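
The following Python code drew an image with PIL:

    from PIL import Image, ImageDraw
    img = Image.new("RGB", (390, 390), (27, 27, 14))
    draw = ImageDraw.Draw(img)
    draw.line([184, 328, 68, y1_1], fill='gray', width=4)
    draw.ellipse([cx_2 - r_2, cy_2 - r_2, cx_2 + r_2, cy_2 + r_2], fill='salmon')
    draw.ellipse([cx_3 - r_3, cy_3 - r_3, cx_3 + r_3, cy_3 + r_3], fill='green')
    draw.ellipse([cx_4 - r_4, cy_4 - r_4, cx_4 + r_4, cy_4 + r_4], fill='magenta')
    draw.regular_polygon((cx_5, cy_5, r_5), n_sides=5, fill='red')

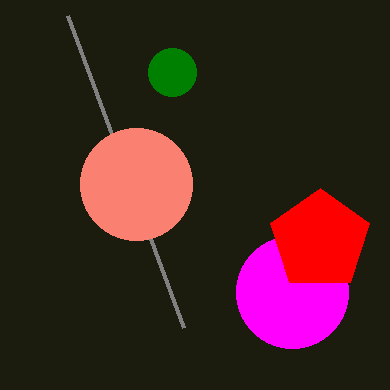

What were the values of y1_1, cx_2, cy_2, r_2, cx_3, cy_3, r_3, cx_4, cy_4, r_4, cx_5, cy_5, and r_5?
y1_1 = 16, cx_2 = 136, cy_2 = 184, r_2 = 56, cx_3 = 172, cy_3 = 72, r_3 = 24, cx_4 = 292, cy_4 = 292, r_4 = 56, cx_5 = 320, cy_5 = 240, r_5 = 52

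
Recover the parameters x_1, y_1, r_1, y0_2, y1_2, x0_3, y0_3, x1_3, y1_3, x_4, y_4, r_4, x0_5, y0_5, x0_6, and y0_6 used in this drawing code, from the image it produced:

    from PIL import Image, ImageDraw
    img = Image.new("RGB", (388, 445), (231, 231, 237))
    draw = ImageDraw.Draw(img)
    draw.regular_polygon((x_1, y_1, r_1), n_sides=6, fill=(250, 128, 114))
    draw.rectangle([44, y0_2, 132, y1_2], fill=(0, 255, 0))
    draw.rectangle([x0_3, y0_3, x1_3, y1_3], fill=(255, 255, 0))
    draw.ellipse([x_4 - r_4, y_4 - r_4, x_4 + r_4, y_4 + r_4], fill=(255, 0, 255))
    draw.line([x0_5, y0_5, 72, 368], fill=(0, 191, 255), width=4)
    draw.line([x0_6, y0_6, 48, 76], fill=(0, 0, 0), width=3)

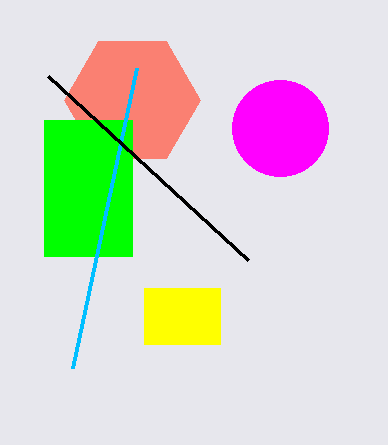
x_1 = 132, y_1 = 100, r_1 = 68, y0_2 = 120, y1_2 = 256, x0_3 = 144, y0_3 = 288, x1_3 = 220, y1_3 = 344, x_4 = 280, y_4 = 128, r_4 = 48, x0_5 = 136, y0_5 = 68, x0_6 = 248, y0_6 = 260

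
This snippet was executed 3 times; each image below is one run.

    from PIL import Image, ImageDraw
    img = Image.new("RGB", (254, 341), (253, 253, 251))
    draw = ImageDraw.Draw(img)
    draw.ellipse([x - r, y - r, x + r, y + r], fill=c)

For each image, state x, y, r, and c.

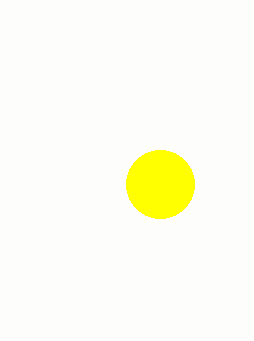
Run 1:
x = 160, y = 184, r = 34, c = 'yellow'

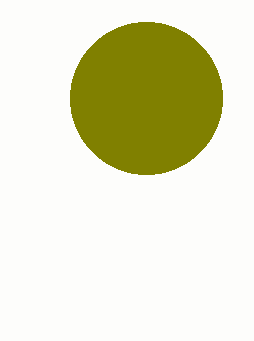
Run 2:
x = 146, y = 98, r = 76, c = 'olive'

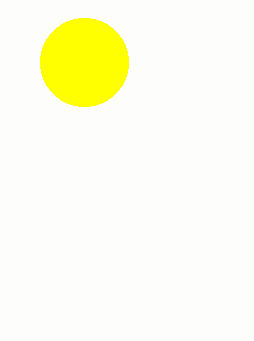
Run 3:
x = 84, y = 62, r = 44, c = 'yellow'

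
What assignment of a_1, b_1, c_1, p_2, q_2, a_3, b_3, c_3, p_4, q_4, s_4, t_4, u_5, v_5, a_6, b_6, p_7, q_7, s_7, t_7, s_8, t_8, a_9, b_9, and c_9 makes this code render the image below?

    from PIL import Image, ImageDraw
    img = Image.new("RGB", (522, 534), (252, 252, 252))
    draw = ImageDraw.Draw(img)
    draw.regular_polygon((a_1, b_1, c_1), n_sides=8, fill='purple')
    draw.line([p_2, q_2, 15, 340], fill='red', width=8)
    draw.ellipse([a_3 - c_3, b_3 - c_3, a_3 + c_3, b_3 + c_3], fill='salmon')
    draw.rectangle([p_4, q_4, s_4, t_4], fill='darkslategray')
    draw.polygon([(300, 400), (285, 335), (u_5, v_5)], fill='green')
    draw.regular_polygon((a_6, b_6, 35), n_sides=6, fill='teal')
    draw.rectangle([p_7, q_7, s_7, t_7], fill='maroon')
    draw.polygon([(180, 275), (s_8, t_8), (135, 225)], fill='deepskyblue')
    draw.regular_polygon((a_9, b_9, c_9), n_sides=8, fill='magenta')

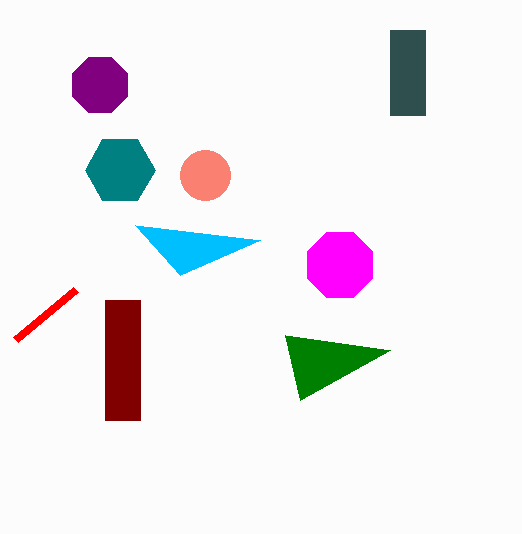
a_1 = 100; b_1 = 85; c_1 = 30; p_2 = 75; q_2 = 290; a_3 = 205; b_3 = 175; c_3 = 25; p_4 = 390; q_4 = 30; s_4 = 425; t_4 = 115; u_5 = 390; v_5 = 350; a_6 = 120; b_6 = 170; p_7 = 105; q_7 = 300; s_7 = 140; t_7 = 420; s_8 = 260; t_8 = 240; a_9 = 340; b_9 = 265; c_9 = 35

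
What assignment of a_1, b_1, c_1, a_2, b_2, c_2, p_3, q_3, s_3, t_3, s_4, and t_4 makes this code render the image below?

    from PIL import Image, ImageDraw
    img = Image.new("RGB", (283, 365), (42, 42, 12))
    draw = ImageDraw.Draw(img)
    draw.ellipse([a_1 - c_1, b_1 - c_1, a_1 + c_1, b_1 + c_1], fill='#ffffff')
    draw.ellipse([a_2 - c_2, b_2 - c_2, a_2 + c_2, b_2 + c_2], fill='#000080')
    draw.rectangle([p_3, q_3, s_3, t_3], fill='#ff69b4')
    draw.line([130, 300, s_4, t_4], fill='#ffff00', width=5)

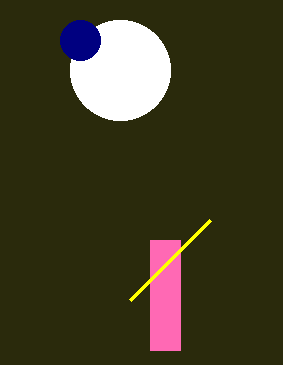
a_1 = 120, b_1 = 70, c_1 = 50, a_2 = 80, b_2 = 40, c_2 = 20, p_3 = 150, q_3 = 240, s_3 = 180, t_3 = 350, s_4 = 210, t_4 = 220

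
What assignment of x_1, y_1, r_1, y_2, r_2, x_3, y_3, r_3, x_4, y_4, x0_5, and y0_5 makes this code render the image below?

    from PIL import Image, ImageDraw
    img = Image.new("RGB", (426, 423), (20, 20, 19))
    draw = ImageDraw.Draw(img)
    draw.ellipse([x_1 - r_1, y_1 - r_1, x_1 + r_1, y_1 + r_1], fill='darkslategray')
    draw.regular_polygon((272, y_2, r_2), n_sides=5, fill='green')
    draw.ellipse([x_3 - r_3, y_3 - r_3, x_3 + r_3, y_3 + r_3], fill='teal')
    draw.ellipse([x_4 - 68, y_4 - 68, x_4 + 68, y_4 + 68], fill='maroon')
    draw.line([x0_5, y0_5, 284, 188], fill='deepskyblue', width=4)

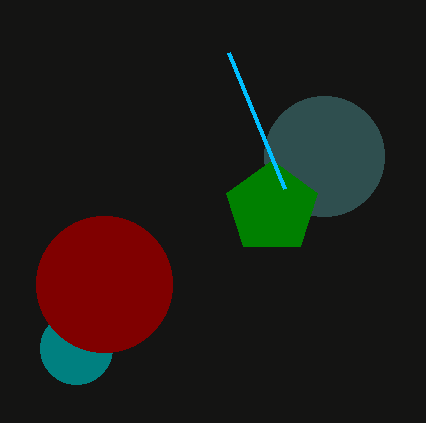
x_1 = 324
y_1 = 156
r_1 = 60
y_2 = 208
r_2 = 48
x_3 = 76
y_3 = 348
r_3 = 36
x_4 = 104
y_4 = 284
x0_5 = 228
y0_5 = 52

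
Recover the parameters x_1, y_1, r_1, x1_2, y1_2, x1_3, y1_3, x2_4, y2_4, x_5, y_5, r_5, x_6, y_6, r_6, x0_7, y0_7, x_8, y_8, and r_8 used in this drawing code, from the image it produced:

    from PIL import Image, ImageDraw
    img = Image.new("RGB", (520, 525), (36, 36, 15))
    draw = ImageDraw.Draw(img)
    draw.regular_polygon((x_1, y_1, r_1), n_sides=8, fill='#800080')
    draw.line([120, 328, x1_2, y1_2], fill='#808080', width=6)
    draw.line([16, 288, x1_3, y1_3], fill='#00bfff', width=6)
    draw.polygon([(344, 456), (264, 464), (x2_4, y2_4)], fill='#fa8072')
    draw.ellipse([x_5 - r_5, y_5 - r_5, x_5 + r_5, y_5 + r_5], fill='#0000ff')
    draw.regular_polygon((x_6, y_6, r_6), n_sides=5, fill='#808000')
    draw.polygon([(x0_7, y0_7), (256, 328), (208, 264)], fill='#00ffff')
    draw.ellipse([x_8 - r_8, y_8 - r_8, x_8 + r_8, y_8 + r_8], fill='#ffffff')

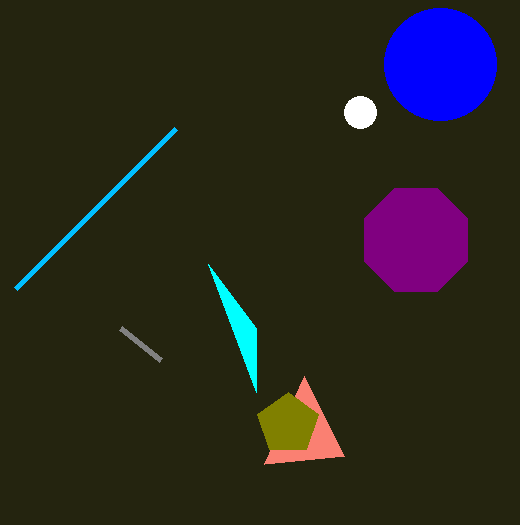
x_1 = 416
y_1 = 240
r_1 = 56
x1_2 = 160
y1_2 = 360
x1_3 = 176
y1_3 = 128
x2_4 = 304
y2_4 = 376
x_5 = 440
y_5 = 64
r_5 = 56
x_6 = 288
y_6 = 424
r_6 = 32
x0_7 = 256
y0_7 = 392
x_8 = 360
y_8 = 112
r_8 = 16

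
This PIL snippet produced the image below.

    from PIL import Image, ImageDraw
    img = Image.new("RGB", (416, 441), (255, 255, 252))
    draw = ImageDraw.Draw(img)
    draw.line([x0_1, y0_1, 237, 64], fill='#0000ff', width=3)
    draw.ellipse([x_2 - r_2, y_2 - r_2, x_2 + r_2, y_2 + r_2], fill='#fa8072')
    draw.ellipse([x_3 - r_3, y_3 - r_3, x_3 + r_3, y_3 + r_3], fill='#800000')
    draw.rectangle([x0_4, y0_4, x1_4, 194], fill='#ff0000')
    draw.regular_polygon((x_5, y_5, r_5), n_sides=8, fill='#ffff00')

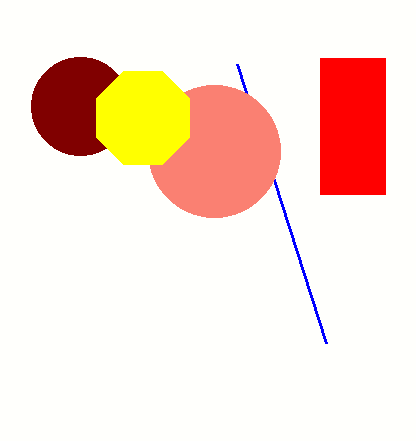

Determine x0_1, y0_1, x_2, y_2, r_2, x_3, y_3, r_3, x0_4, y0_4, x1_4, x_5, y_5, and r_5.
x0_1 = 326, y0_1 = 343, x_2 = 214, y_2 = 151, r_2 = 66, x_3 = 80, y_3 = 106, r_3 = 49, x0_4 = 320, y0_4 = 58, x1_4 = 385, x_5 = 143, y_5 = 118, r_5 = 50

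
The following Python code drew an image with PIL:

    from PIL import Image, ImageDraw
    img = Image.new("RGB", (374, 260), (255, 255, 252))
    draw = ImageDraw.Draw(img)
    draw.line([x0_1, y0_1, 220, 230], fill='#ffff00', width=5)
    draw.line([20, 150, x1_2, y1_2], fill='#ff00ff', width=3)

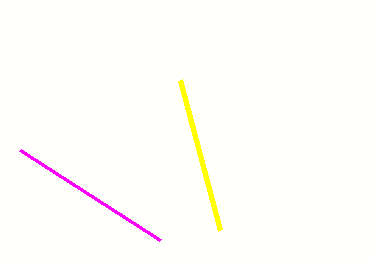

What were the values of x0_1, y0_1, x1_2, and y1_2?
x0_1 = 180; y0_1 = 80; x1_2 = 160; y1_2 = 240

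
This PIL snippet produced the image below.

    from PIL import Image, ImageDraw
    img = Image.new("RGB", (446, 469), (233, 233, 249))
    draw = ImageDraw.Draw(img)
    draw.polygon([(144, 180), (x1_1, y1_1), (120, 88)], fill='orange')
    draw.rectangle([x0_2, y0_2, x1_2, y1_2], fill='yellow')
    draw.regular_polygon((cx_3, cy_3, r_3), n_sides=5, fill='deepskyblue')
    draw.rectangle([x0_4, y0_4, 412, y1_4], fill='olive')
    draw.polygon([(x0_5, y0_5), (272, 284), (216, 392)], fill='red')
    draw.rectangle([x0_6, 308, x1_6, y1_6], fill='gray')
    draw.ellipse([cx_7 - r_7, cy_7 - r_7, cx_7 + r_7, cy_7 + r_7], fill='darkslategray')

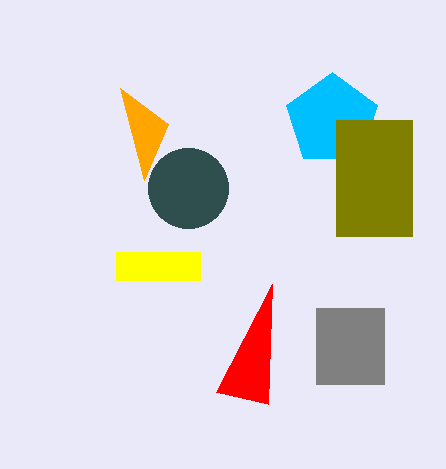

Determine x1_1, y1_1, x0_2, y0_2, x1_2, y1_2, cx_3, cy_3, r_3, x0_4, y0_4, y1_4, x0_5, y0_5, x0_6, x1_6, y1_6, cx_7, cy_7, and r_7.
x1_1 = 168; y1_1 = 124; x0_2 = 116; y0_2 = 252; x1_2 = 200; y1_2 = 280; cx_3 = 332; cy_3 = 120; r_3 = 48; x0_4 = 336; y0_4 = 120; y1_4 = 236; x0_5 = 268; y0_5 = 404; x0_6 = 316; x1_6 = 384; y1_6 = 384; cx_7 = 188; cy_7 = 188; r_7 = 40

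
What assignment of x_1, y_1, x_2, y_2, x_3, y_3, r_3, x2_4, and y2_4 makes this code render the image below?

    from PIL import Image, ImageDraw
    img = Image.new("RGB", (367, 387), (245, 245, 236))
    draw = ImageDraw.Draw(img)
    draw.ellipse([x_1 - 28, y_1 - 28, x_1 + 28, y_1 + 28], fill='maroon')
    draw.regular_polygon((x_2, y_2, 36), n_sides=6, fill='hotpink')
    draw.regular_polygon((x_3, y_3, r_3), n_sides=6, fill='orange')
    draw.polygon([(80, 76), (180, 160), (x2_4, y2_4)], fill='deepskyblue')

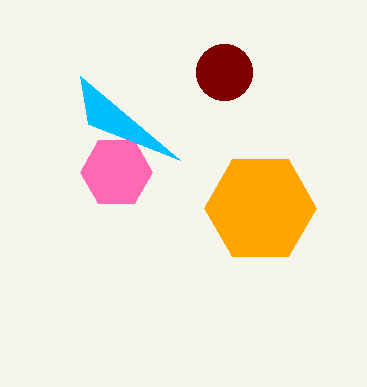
x_1 = 224; y_1 = 72; x_2 = 116; y_2 = 172; x_3 = 260; y_3 = 208; r_3 = 56; x2_4 = 88; y2_4 = 124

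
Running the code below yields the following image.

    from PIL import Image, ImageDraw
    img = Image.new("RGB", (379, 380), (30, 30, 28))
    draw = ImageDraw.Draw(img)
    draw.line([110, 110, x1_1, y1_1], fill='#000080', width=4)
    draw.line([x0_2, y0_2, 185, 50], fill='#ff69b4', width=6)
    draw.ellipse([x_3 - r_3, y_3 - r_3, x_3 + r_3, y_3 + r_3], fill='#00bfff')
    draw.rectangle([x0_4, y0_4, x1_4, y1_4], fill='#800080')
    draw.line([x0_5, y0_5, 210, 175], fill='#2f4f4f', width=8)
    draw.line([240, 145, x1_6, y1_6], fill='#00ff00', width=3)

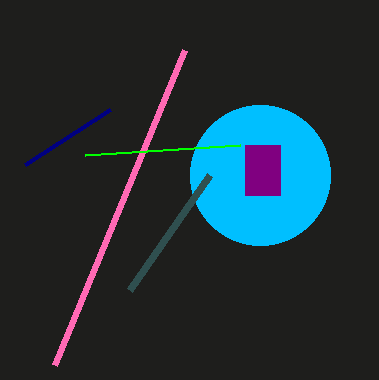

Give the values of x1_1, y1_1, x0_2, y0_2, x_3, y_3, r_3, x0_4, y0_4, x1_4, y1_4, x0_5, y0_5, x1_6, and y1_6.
x1_1 = 25, y1_1 = 165, x0_2 = 55, y0_2 = 365, x_3 = 260, y_3 = 175, r_3 = 70, x0_4 = 245, y0_4 = 145, x1_4 = 280, y1_4 = 195, x0_5 = 130, y0_5 = 290, x1_6 = 85, y1_6 = 155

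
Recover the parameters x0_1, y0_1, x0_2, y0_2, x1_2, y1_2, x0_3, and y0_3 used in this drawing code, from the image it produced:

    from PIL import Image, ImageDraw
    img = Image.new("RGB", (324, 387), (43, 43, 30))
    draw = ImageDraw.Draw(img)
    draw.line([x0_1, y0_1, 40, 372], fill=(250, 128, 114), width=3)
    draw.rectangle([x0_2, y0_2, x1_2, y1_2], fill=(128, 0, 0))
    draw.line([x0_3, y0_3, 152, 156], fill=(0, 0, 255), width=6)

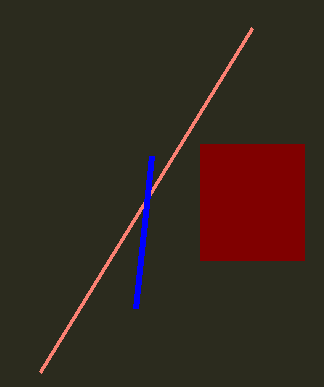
x0_1 = 252, y0_1 = 28, x0_2 = 200, y0_2 = 144, x1_2 = 304, y1_2 = 260, x0_3 = 136, y0_3 = 308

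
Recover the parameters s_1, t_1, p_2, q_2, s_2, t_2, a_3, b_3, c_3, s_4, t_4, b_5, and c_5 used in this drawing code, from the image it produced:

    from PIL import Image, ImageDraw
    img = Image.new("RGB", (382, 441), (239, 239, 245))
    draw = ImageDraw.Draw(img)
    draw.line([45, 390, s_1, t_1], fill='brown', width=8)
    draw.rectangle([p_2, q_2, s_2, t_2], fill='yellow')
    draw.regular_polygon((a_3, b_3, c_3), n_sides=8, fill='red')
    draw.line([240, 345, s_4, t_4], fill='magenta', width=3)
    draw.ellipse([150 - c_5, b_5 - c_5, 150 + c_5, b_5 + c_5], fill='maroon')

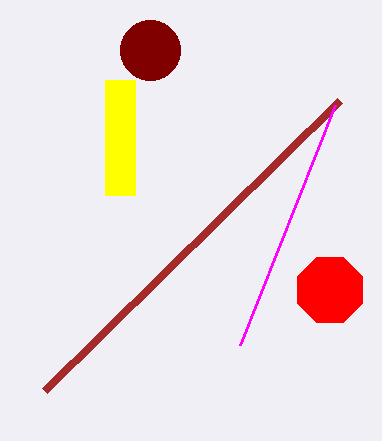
s_1 = 340
t_1 = 100
p_2 = 105
q_2 = 80
s_2 = 135
t_2 = 195
a_3 = 330
b_3 = 290
c_3 = 35
s_4 = 335
t_4 = 105
b_5 = 50
c_5 = 30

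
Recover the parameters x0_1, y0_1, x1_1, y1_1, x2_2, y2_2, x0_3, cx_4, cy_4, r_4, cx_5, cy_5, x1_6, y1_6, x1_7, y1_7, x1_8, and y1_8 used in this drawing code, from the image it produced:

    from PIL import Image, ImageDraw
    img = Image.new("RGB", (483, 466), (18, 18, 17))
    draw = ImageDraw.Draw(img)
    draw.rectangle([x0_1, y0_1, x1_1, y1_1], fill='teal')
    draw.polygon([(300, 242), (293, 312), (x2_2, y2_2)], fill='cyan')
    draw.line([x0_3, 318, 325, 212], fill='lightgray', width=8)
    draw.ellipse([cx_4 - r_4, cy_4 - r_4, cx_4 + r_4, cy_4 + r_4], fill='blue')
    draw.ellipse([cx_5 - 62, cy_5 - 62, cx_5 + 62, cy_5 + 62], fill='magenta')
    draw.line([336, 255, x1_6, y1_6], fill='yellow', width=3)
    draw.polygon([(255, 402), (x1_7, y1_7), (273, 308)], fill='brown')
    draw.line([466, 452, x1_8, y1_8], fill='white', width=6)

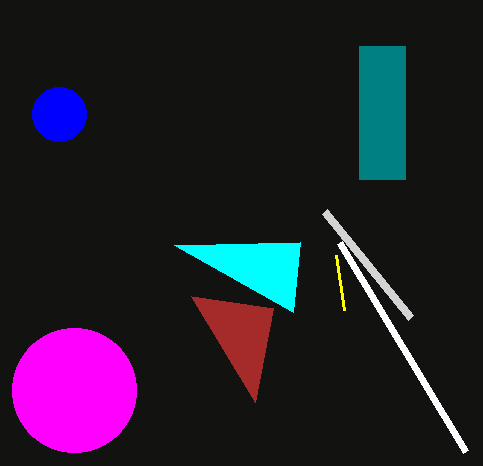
x0_1 = 359; y0_1 = 46; x1_1 = 405; y1_1 = 179; x2_2 = 174; y2_2 = 245; x0_3 = 411; cx_4 = 59; cy_4 = 114; r_4 = 27; cx_5 = 74; cy_5 = 390; x1_6 = 344; y1_6 = 310; x1_7 = 191; y1_7 = 296; x1_8 = 340; y1_8 = 243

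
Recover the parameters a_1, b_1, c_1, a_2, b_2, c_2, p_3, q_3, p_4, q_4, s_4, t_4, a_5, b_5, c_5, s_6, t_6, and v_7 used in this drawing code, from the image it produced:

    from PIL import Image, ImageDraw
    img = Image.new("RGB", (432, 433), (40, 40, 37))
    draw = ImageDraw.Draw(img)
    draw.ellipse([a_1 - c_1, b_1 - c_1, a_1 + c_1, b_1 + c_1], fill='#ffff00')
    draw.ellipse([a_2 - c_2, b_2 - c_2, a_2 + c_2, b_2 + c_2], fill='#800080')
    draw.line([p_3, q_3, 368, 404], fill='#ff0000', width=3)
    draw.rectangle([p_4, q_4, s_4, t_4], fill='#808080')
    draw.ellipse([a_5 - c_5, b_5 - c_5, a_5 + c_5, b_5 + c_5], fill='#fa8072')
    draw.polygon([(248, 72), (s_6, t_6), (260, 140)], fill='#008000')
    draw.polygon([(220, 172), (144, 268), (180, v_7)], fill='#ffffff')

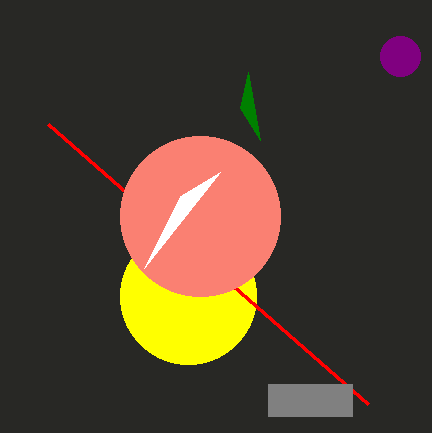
a_1 = 188, b_1 = 296, c_1 = 68, a_2 = 400, b_2 = 56, c_2 = 20, p_3 = 48, q_3 = 124, p_4 = 268, q_4 = 384, s_4 = 352, t_4 = 416, a_5 = 200, b_5 = 216, c_5 = 80, s_6 = 240, t_6 = 108, v_7 = 196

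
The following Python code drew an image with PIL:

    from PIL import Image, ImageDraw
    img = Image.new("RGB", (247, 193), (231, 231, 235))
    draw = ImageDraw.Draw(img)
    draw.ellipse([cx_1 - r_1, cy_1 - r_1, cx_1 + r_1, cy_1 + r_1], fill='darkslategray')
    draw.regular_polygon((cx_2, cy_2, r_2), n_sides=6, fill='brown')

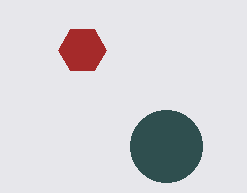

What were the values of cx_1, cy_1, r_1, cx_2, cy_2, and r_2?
cx_1 = 166
cy_1 = 146
r_1 = 36
cx_2 = 82
cy_2 = 50
r_2 = 24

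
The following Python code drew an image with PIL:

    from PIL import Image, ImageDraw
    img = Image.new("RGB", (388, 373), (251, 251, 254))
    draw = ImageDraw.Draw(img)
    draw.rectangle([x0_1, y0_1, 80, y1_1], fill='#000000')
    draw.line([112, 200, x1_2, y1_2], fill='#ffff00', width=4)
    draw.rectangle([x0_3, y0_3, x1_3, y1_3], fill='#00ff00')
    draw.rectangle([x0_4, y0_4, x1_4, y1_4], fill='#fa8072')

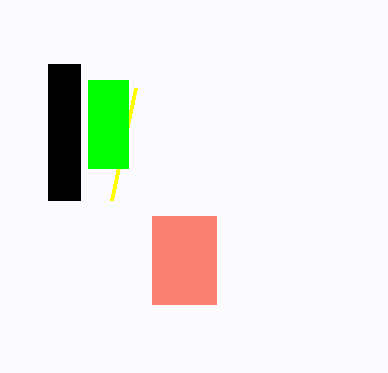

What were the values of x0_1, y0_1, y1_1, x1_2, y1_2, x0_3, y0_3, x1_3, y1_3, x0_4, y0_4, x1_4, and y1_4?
x0_1 = 48, y0_1 = 64, y1_1 = 200, x1_2 = 136, y1_2 = 88, x0_3 = 88, y0_3 = 80, x1_3 = 128, y1_3 = 168, x0_4 = 152, y0_4 = 216, x1_4 = 216, y1_4 = 304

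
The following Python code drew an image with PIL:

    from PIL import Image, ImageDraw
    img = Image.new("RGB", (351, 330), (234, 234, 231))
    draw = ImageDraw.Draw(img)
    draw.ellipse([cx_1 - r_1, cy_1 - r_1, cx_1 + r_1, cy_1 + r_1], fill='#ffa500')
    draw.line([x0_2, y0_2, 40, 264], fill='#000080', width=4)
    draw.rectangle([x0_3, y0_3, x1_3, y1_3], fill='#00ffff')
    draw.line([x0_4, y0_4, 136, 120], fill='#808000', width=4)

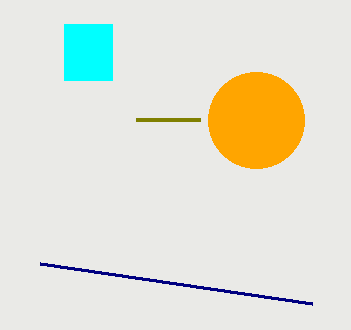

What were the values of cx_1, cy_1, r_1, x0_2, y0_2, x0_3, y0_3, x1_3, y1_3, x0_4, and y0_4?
cx_1 = 256, cy_1 = 120, r_1 = 48, x0_2 = 312, y0_2 = 304, x0_3 = 64, y0_3 = 24, x1_3 = 112, y1_3 = 80, x0_4 = 200, y0_4 = 120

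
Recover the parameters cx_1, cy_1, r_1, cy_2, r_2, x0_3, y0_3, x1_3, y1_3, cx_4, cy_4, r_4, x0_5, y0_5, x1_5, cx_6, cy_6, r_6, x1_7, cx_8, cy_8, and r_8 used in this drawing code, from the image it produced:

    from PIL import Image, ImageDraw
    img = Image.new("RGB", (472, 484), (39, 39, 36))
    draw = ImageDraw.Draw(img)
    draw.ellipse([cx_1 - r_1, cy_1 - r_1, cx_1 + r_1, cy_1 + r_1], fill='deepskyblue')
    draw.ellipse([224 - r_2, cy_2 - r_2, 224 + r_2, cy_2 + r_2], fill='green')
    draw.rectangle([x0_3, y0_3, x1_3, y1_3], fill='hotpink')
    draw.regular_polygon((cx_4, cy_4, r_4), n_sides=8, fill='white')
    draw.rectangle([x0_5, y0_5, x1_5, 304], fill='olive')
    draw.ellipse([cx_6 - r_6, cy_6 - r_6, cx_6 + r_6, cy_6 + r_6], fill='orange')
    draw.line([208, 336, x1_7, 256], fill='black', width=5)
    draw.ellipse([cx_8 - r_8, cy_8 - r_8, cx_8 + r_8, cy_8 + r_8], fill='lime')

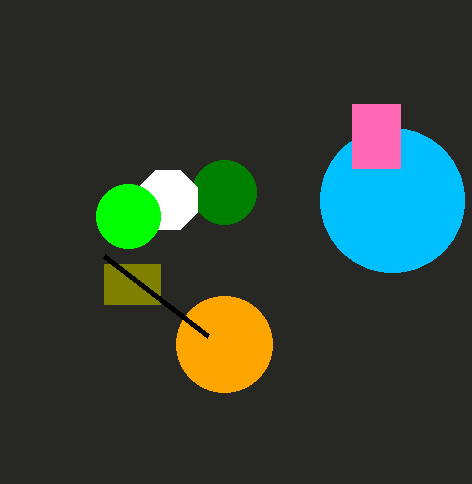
cx_1 = 392
cy_1 = 200
r_1 = 72
cy_2 = 192
r_2 = 32
x0_3 = 352
y0_3 = 104
x1_3 = 400
y1_3 = 168
cx_4 = 168
cy_4 = 200
r_4 = 32
x0_5 = 104
y0_5 = 264
x1_5 = 160
cx_6 = 224
cy_6 = 344
r_6 = 48
x1_7 = 104
cx_8 = 128
cy_8 = 216
r_8 = 32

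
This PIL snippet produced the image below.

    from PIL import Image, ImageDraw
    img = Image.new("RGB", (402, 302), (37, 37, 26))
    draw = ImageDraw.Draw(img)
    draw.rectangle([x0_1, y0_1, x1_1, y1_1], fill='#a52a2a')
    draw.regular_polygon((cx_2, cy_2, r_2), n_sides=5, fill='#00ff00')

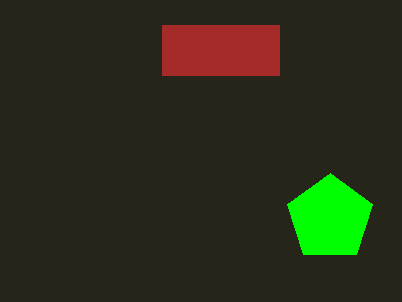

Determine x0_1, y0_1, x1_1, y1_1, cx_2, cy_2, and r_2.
x0_1 = 162; y0_1 = 25; x1_1 = 279; y1_1 = 75; cx_2 = 330; cy_2 = 218; r_2 = 45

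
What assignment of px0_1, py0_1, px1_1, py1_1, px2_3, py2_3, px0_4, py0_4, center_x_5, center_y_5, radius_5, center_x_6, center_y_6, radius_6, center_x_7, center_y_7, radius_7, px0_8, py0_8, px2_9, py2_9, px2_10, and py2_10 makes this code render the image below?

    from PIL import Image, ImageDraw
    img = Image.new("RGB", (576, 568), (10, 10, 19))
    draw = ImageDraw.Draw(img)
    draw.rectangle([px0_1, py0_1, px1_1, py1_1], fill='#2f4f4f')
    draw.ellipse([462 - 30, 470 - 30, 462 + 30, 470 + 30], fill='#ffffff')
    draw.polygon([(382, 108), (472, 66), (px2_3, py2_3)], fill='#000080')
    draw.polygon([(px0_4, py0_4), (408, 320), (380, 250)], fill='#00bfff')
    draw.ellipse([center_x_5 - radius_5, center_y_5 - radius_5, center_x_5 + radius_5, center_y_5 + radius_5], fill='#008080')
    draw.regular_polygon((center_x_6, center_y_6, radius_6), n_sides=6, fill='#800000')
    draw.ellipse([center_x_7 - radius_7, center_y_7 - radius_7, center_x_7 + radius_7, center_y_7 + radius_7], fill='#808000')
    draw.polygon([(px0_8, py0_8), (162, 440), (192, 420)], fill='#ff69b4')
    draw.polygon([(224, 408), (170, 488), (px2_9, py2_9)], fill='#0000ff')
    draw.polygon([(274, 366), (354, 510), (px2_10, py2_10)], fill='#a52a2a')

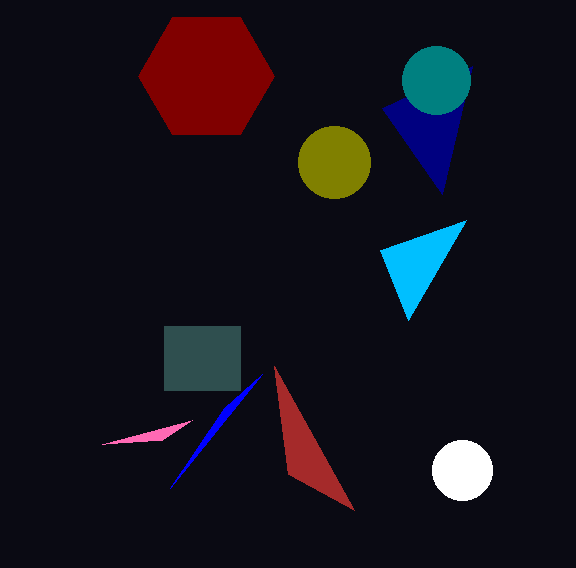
px0_1 = 164
py0_1 = 326
px1_1 = 240
py1_1 = 390
px2_3 = 442
py2_3 = 194
px0_4 = 466
py0_4 = 220
center_x_5 = 436
center_y_5 = 80
radius_5 = 34
center_x_6 = 206
center_y_6 = 76
radius_6 = 68
center_x_7 = 334
center_y_7 = 162
radius_7 = 36
px0_8 = 102
py0_8 = 444
px2_9 = 262
py2_9 = 374
px2_10 = 288
py2_10 = 474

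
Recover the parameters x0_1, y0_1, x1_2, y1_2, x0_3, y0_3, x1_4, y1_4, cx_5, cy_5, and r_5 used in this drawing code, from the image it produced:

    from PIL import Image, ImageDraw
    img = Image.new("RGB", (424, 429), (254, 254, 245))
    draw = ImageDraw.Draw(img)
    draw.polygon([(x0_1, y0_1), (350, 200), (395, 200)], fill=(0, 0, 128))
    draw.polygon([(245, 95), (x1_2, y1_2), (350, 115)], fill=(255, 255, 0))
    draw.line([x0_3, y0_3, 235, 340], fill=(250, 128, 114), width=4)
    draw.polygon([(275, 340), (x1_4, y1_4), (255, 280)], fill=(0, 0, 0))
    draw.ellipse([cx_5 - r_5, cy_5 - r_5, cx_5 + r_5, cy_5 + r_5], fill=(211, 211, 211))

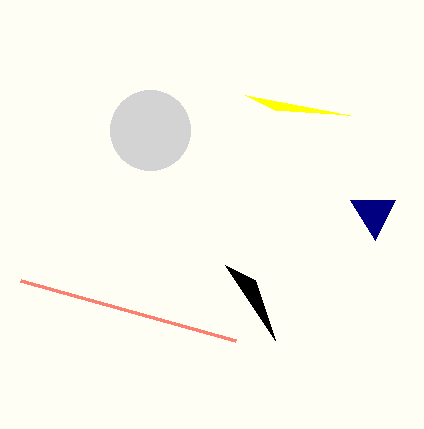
x0_1 = 375; y0_1 = 240; x1_2 = 275; y1_2 = 110; x0_3 = 20; y0_3 = 280; x1_4 = 225; y1_4 = 265; cx_5 = 150; cy_5 = 130; r_5 = 40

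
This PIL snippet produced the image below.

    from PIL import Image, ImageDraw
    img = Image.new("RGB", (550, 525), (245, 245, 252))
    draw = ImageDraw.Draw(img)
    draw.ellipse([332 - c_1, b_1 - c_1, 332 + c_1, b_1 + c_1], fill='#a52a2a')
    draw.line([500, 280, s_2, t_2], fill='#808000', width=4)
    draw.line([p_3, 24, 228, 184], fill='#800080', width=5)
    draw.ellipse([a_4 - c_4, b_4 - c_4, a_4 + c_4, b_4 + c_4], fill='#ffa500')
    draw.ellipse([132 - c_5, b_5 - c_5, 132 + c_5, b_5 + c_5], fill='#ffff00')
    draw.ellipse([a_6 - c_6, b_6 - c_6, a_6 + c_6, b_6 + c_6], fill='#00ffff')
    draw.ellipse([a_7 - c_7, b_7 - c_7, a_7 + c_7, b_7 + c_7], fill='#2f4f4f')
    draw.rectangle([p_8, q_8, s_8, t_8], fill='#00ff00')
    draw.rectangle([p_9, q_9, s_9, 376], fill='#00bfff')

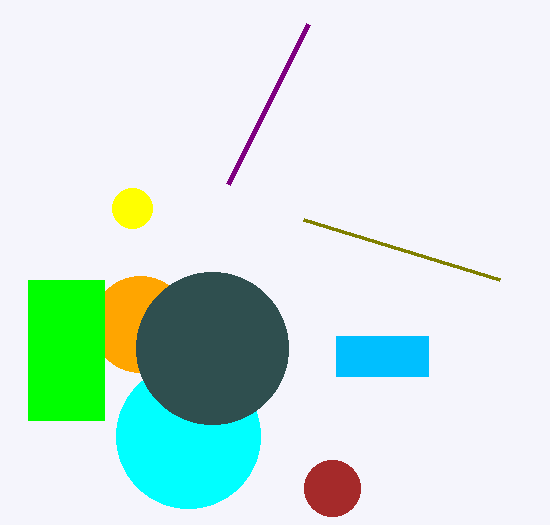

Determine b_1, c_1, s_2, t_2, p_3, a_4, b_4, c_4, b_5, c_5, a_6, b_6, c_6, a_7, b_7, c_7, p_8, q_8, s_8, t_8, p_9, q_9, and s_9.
b_1 = 488
c_1 = 28
s_2 = 304
t_2 = 220
p_3 = 308
a_4 = 140
b_4 = 324
c_4 = 48
b_5 = 208
c_5 = 20
a_6 = 188
b_6 = 436
c_6 = 72
a_7 = 212
b_7 = 348
c_7 = 76
p_8 = 28
q_8 = 280
s_8 = 104
t_8 = 420
p_9 = 336
q_9 = 336
s_9 = 428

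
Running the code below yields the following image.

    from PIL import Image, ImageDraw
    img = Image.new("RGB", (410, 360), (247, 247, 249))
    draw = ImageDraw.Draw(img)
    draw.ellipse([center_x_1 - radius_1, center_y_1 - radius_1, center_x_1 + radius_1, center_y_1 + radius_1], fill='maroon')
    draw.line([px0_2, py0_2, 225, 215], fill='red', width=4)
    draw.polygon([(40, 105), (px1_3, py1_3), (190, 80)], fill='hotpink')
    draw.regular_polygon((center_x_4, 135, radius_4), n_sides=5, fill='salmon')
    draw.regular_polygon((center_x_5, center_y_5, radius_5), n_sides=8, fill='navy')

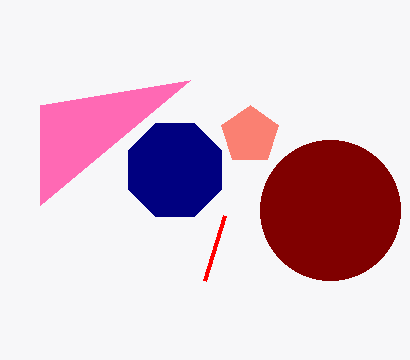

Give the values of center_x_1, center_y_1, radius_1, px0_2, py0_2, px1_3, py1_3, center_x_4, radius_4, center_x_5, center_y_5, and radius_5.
center_x_1 = 330; center_y_1 = 210; radius_1 = 70; px0_2 = 205; py0_2 = 280; px1_3 = 40; py1_3 = 205; center_x_4 = 250; radius_4 = 30; center_x_5 = 175; center_y_5 = 170; radius_5 = 50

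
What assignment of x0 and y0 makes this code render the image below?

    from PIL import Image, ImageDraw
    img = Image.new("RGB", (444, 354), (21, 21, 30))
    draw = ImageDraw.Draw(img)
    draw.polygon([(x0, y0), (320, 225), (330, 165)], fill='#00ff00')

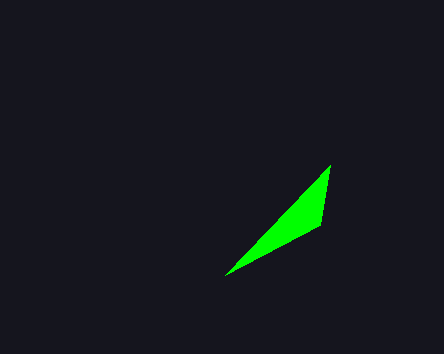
x0 = 225, y0 = 275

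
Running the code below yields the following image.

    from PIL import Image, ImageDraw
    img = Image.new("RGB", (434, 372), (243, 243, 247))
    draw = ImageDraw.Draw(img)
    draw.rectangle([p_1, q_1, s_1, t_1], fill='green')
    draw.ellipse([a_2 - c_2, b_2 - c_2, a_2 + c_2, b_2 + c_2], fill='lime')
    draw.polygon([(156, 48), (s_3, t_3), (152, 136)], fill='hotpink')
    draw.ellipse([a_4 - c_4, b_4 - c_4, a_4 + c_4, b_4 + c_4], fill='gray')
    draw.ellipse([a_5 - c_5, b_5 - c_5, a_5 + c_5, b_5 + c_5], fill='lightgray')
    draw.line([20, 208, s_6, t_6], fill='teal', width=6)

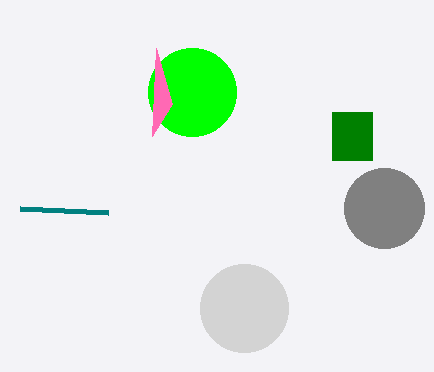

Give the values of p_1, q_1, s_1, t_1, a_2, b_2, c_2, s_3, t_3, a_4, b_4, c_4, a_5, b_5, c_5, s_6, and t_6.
p_1 = 332
q_1 = 112
s_1 = 372
t_1 = 160
a_2 = 192
b_2 = 92
c_2 = 44
s_3 = 172
t_3 = 104
a_4 = 384
b_4 = 208
c_4 = 40
a_5 = 244
b_5 = 308
c_5 = 44
s_6 = 108
t_6 = 212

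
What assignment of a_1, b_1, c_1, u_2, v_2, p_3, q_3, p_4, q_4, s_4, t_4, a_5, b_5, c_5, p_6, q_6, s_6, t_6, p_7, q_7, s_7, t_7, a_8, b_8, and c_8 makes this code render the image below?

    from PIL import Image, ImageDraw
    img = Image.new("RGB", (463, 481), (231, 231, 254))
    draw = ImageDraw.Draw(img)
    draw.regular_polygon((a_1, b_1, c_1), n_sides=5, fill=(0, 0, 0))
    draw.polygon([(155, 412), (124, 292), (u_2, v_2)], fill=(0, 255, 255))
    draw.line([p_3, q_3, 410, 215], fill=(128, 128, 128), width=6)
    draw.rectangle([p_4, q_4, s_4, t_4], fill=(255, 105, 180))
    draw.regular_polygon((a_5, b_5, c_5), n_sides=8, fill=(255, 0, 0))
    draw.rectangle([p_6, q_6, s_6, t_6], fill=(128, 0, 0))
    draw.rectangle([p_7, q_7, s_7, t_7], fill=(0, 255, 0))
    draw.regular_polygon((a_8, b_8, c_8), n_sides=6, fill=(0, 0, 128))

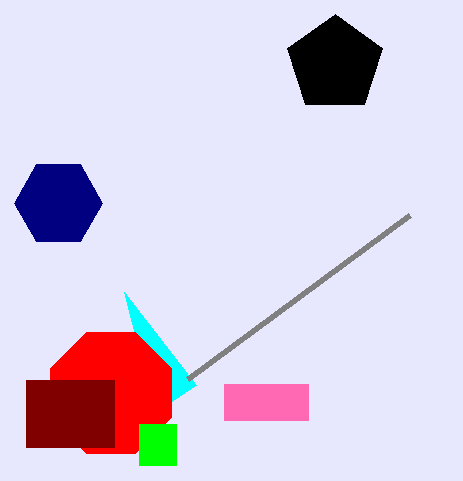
a_1 = 335, b_1 = 64, c_1 = 50, u_2 = 196, v_2 = 385, p_3 = 188, q_3 = 379, p_4 = 224, q_4 = 384, s_4 = 308, t_4 = 420, a_5 = 111, b_5 = 393, c_5 = 65, p_6 = 26, q_6 = 380, s_6 = 114, t_6 = 447, p_7 = 139, q_7 = 424, s_7 = 176, t_7 = 465, a_8 = 58, b_8 = 203, c_8 = 44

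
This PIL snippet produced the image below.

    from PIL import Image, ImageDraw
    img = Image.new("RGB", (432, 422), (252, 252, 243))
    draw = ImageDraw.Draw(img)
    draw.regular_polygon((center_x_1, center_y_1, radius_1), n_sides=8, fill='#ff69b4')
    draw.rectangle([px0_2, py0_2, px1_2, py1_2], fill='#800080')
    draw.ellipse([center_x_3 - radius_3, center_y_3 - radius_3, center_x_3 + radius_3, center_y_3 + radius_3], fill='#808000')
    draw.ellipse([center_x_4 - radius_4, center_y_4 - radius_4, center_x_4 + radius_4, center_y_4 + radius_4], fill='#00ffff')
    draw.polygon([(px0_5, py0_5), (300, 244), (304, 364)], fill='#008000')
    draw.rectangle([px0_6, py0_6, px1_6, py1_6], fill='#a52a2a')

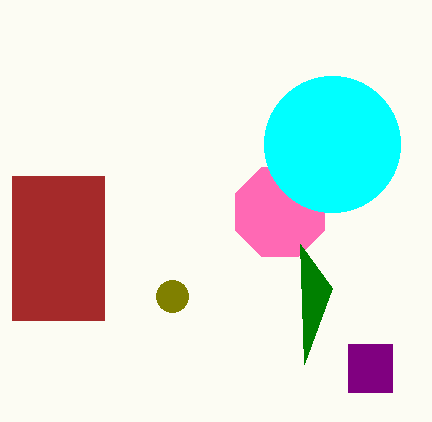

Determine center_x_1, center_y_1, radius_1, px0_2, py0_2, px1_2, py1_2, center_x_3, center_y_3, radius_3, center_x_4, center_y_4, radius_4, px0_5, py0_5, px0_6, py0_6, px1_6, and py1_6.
center_x_1 = 280
center_y_1 = 212
radius_1 = 48
px0_2 = 348
py0_2 = 344
px1_2 = 392
py1_2 = 392
center_x_3 = 172
center_y_3 = 296
radius_3 = 16
center_x_4 = 332
center_y_4 = 144
radius_4 = 68
px0_5 = 332
py0_5 = 288
px0_6 = 12
py0_6 = 176
px1_6 = 104
py1_6 = 320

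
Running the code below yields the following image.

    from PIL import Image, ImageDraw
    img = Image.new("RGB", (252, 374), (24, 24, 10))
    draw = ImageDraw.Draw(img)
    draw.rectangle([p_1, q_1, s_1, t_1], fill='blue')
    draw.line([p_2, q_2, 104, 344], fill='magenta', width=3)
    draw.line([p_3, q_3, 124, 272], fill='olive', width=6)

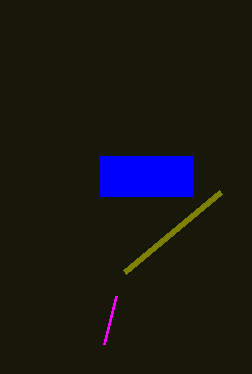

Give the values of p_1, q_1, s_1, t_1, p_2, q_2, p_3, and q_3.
p_1 = 100; q_1 = 156; s_1 = 192; t_1 = 196; p_2 = 116; q_2 = 296; p_3 = 220; q_3 = 192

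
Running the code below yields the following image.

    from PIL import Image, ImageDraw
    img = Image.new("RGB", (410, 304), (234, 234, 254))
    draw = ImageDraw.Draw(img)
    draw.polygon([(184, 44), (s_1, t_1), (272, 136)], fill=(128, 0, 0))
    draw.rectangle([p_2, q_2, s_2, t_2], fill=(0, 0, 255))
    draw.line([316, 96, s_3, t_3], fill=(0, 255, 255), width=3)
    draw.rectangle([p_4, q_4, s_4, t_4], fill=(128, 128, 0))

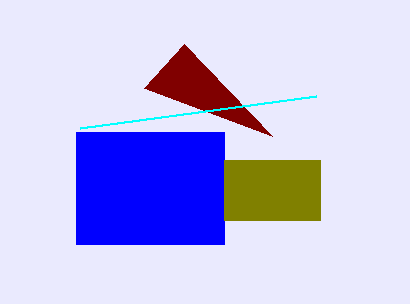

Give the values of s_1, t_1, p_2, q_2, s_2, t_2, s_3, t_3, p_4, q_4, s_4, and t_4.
s_1 = 144
t_1 = 88
p_2 = 76
q_2 = 132
s_2 = 224
t_2 = 244
s_3 = 80
t_3 = 128
p_4 = 224
q_4 = 160
s_4 = 320
t_4 = 220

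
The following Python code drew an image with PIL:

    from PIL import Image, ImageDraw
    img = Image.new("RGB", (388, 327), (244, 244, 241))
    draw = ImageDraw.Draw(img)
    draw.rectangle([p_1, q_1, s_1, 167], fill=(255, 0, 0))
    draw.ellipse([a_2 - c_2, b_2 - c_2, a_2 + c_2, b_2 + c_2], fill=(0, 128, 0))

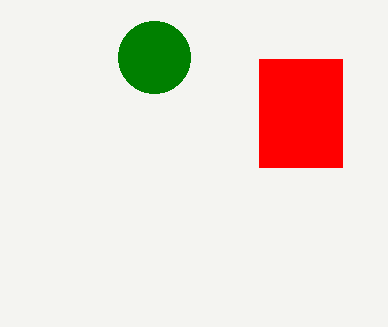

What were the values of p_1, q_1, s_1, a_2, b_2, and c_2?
p_1 = 259, q_1 = 59, s_1 = 342, a_2 = 154, b_2 = 57, c_2 = 36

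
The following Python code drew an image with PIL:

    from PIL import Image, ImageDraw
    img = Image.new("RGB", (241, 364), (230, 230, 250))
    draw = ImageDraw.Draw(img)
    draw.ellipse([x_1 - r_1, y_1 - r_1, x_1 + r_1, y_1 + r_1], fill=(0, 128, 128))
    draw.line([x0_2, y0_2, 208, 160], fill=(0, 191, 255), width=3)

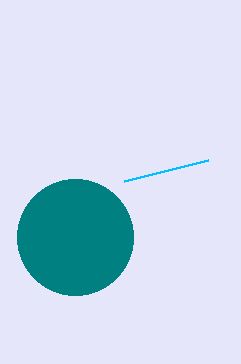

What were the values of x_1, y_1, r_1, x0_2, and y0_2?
x_1 = 75; y_1 = 237; r_1 = 58; x0_2 = 124; y0_2 = 181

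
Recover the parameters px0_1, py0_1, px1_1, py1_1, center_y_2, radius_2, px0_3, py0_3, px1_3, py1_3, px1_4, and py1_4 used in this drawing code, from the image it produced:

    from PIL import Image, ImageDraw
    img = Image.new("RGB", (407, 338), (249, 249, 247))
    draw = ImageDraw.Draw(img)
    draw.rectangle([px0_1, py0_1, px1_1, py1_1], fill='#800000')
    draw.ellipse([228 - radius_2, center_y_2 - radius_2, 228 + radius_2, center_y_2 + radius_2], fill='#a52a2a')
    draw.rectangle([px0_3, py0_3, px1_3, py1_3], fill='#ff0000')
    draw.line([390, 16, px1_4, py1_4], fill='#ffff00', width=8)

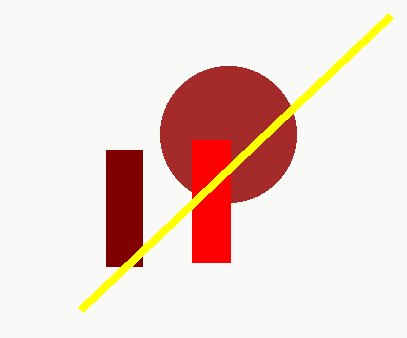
px0_1 = 106; py0_1 = 150; px1_1 = 142; py1_1 = 266; center_y_2 = 134; radius_2 = 68; px0_3 = 192; py0_3 = 140; px1_3 = 230; py1_3 = 262; px1_4 = 80; py1_4 = 310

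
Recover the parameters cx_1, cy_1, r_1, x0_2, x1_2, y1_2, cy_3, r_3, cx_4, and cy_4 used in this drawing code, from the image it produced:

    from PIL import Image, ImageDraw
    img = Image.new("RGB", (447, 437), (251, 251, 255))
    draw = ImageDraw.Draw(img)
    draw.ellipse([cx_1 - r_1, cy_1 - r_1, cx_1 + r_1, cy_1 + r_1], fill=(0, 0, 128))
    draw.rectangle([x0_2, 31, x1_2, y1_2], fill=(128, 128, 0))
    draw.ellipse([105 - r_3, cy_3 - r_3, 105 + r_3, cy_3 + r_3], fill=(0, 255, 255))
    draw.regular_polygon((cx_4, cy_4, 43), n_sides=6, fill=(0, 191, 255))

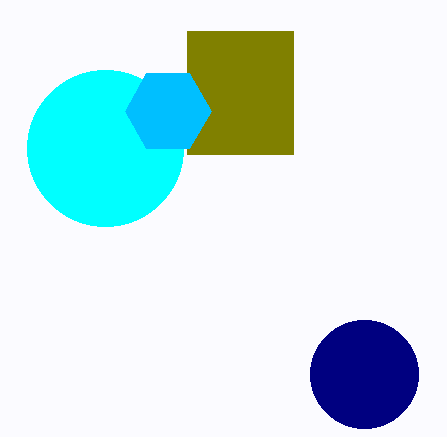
cx_1 = 364; cy_1 = 374; r_1 = 54; x0_2 = 187; x1_2 = 293; y1_2 = 154; cy_3 = 148; r_3 = 78; cx_4 = 168; cy_4 = 111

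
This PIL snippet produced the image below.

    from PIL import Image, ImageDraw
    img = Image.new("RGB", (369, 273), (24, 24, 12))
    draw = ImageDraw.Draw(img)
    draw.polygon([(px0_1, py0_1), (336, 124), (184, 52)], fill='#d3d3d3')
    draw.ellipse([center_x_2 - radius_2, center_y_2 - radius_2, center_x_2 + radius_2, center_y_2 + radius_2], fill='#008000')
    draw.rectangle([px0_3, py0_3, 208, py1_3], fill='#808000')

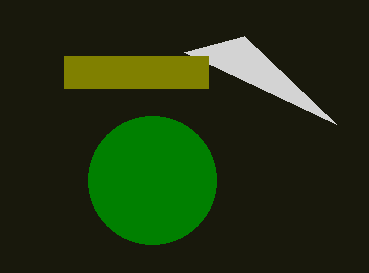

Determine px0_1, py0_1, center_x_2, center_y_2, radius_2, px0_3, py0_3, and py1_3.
px0_1 = 244; py0_1 = 36; center_x_2 = 152; center_y_2 = 180; radius_2 = 64; px0_3 = 64; py0_3 = 56; py1_3 = 88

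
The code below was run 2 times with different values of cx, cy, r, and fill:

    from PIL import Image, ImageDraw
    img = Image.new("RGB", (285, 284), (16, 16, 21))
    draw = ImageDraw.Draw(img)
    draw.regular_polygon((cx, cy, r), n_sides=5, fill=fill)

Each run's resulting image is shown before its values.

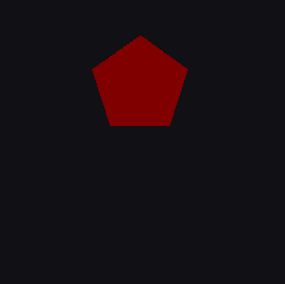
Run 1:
cx = 140
cy = 85
r = 50
fill = 'maroon'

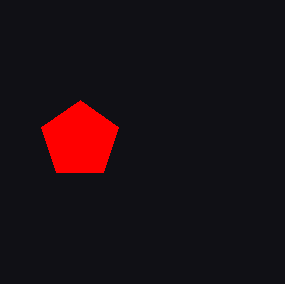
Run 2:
cx = 80
cy = 140
r = 40
fill = 'red'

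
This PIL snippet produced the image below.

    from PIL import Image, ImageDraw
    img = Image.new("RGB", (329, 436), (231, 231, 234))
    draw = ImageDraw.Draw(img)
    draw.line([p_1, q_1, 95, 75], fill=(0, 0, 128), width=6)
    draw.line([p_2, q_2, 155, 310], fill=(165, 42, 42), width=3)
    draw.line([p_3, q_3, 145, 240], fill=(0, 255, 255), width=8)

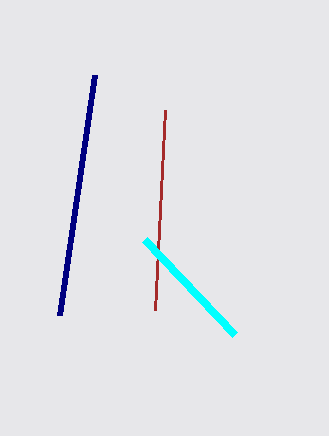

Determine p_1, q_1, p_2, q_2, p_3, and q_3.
p_1 = 60; q_1 = 315; p_2 = 165; q_2 = 110; p_3 = 235; q_3 = 335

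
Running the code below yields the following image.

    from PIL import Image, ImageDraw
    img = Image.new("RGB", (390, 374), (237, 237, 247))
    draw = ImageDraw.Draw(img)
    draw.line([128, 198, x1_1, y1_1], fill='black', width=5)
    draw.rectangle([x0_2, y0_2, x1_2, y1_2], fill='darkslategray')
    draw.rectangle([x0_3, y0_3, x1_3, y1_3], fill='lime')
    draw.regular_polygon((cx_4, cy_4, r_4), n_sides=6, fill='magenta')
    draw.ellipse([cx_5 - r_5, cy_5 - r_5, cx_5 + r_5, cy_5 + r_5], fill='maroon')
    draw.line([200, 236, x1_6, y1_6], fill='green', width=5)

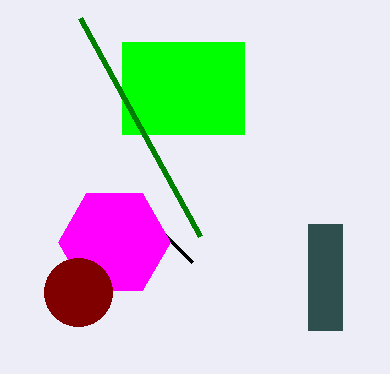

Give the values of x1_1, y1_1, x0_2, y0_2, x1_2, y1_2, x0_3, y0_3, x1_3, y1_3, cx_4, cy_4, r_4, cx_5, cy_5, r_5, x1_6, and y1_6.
x1_1 = 192; y1_1 = 262; x0_2 = 308; y0_2 = 224; x1_2 = 342; y1_2 = 330; x0_3 = 122; y0_3 = 42; x1_3 = 244; y1_3 = 134; cx_4 = 114; cy_4 = 242; r_4 = 56; cx_5 = 78; cy_5 = 292; r_5 = 34; x1_6 = 80; y1_6 = 18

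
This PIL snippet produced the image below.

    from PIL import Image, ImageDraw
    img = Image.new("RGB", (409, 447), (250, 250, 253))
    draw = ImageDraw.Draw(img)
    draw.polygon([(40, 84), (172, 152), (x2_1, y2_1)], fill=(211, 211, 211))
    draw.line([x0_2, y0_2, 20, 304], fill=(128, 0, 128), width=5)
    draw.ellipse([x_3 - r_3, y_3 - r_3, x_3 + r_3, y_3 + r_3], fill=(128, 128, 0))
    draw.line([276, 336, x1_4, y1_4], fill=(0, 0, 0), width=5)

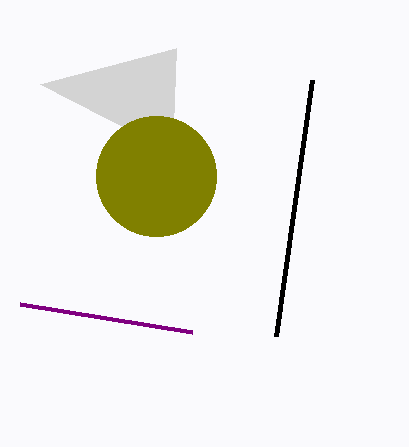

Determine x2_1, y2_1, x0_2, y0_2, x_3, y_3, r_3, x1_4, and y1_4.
x2_1 = 176
y2_1 = 48
x0_2 = 192
y0_2 = 332
x_3 = 156
y_3 = 176
r_3 = 60
x1_4 = 312
y1_4 = 80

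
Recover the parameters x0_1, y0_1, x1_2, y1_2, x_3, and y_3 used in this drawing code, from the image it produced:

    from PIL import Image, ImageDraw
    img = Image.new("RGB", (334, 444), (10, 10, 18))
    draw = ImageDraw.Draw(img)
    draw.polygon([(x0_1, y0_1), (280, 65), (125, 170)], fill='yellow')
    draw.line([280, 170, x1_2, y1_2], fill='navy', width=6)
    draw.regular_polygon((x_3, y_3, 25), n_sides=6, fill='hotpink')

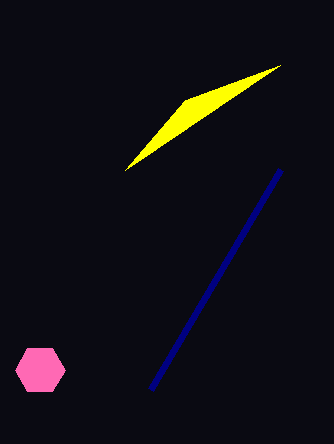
x0_1 = 185; y0_1 = 100; x1_2 = 150; y1_2 = 390; x_3 = 40; y_3 = 370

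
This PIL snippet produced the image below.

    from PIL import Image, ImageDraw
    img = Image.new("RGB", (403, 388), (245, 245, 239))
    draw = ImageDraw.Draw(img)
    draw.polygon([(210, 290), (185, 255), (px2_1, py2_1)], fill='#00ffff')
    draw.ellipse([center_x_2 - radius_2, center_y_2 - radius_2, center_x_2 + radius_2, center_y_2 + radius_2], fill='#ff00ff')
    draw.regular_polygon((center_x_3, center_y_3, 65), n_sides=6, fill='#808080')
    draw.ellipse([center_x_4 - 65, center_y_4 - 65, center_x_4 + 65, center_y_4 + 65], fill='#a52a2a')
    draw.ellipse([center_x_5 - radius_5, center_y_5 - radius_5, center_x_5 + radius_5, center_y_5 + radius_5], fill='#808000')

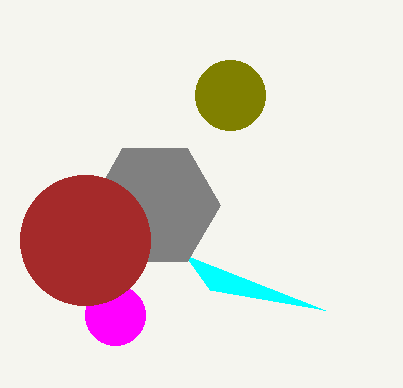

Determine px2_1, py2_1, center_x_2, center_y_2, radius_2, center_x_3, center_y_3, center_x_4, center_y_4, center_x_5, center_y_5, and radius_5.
px2_1 = 325
py2_1 = 310
center_x_2 = 115
center_y_2 = 315
radius_2 = 30
center_x_3 = 155
center_y_3 = 205
center_x_4 = 85
center_y_4 = 240
center_x_5 = 230
center_y_5 = 95
radius_5 = 35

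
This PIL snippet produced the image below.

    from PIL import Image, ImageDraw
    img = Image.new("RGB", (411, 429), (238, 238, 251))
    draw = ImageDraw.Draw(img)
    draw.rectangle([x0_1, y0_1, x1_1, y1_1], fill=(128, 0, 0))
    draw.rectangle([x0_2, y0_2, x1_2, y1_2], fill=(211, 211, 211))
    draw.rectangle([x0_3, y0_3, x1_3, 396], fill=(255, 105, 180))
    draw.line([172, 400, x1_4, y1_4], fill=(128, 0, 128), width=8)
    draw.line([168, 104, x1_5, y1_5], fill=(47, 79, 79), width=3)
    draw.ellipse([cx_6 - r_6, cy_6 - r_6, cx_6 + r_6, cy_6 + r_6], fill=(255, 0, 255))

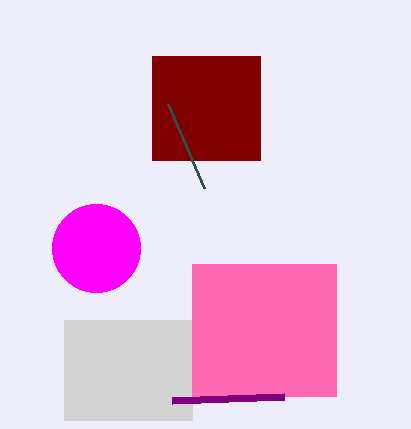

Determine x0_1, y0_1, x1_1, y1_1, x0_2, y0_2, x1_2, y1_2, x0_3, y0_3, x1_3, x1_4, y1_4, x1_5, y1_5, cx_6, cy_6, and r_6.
x0_1 = 152; y0_1 = 56; x1_1 = 260; y1_1 = 160; x0_2 = 64; y0_2 = 320; x1_2 = 192; y1_2 = 420; x0_3 = 192; y0_3 = 264; x1_3 = 336; x1_4 = 284; y1_4 = 396; x1_5 = 204; y1_5 = 188; cx_6 = 96; cy_6 = 248; r_6 = 44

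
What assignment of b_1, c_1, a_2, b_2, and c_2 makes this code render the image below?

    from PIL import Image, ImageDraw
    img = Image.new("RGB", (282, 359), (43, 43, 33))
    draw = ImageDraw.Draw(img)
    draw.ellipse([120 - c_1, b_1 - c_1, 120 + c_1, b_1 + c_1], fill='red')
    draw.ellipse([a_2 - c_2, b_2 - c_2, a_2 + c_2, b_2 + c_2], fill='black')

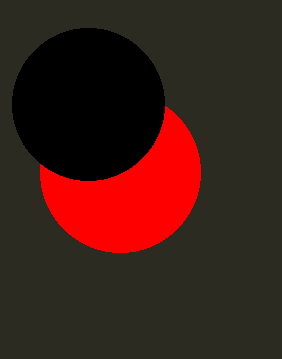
b_1 = 172, c_1 = 80, a_2 = 88, b_2 = 104, c_2 = 76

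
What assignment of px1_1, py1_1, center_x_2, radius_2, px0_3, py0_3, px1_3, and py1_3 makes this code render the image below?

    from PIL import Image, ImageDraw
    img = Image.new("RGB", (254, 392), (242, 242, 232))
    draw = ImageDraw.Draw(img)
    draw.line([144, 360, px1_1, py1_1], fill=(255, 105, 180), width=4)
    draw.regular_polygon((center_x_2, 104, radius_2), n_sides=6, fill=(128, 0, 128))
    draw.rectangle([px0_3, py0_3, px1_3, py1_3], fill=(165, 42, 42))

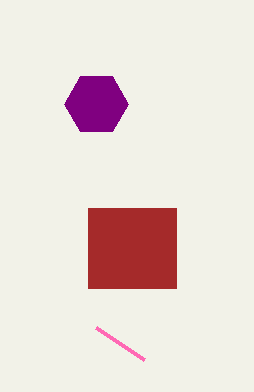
px1_1 = 96; py1_1 = 328; center_x_2 = 96; radius_2 = 32; px0_3 = 88; py0_3 = 208; px1_3 = 176; py1_3 = 288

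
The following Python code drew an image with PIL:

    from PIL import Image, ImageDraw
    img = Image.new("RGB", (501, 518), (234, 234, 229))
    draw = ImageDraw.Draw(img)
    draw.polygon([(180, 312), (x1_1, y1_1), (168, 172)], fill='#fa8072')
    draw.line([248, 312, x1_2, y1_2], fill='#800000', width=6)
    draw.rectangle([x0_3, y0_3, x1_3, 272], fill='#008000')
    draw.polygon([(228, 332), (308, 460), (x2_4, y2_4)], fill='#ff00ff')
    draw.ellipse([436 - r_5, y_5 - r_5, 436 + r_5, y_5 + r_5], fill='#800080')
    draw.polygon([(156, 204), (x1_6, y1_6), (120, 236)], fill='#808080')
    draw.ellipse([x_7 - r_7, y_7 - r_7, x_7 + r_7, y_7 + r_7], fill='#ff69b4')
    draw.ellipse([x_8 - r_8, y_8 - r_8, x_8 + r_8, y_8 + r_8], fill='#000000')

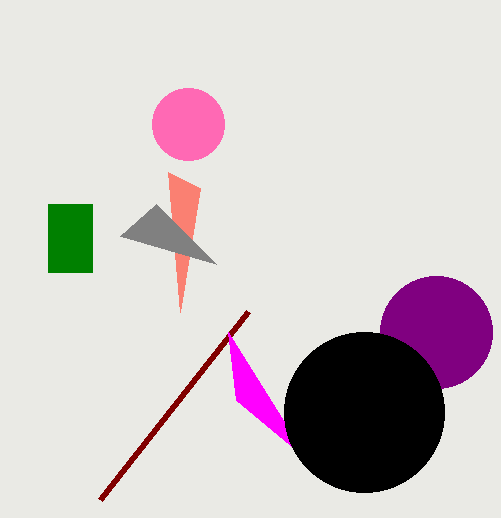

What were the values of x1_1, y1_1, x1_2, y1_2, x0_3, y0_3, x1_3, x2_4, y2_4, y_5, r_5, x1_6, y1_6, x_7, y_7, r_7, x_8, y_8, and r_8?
x1_1 = 200
y1_1 = 188
x1_2 = 100
y1_2 = 500
x0_3 = 48
y0_3 = 204
x1_3 = 92
x2_4 = 236
y2_4 = 400
y_5 = 332
r_5 = 56
x1_6 = 216
y1_6 = 264
x_7 = 188
y_7 = 124
r_7 = 36
x_8 = 364
y_8 = 412
r_8 = 80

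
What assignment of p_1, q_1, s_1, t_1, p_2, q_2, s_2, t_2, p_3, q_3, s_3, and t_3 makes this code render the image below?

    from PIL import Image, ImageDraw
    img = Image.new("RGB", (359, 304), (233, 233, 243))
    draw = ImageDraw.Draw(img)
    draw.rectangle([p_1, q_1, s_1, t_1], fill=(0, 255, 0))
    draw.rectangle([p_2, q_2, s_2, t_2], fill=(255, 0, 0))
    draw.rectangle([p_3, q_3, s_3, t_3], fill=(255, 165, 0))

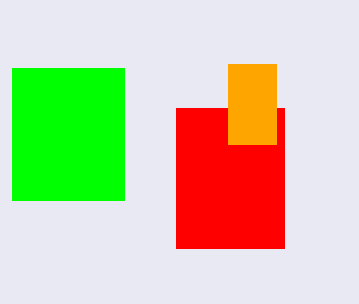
p_1 = 12; q_1 = 68; s_1 = 124; t_1 = 200; p_2 = 176; q_2 = 108; s_2 = 284; t_2 = 248; p_3 = 228; q_3 = 64; s_3 = 276; t_3 = 144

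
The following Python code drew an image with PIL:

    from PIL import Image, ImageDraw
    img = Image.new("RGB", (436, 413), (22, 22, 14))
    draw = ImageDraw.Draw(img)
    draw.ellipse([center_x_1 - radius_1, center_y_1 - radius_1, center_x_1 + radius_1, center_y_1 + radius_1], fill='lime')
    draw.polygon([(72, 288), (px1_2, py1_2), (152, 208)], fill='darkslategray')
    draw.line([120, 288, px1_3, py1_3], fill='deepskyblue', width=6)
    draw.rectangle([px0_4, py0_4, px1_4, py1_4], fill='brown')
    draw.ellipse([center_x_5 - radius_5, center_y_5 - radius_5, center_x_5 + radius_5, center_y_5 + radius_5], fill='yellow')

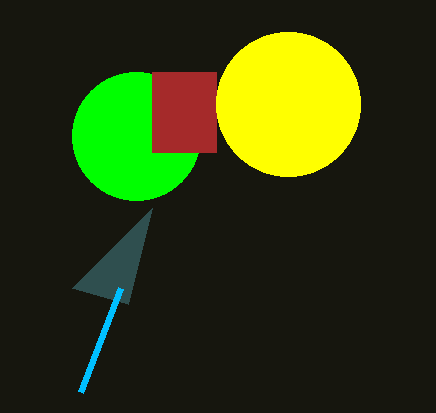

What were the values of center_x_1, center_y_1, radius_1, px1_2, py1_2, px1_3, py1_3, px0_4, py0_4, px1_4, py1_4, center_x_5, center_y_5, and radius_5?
center_x_1 = 136
center_y_1 = 136
radius_1 = 64
px1_2 = 128
py1_2 = 304
px1_3 = 80
py1_3 = 392
px0_4 = 152
py0_4 = 72
px1_4 = 216
py1_4 = 152
center_x_5 = 288
center_y_5 = 104
radius_5 = 72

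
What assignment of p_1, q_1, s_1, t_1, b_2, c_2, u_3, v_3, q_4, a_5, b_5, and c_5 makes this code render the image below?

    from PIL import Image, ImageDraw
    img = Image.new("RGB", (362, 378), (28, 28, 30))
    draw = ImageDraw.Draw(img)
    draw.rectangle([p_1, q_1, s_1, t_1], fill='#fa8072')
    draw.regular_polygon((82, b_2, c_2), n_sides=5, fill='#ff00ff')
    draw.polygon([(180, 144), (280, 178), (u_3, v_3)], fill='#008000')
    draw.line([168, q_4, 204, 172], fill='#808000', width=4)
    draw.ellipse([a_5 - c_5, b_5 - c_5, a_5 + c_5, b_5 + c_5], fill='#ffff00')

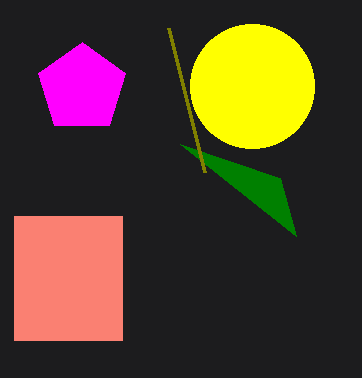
p_1 = 14, q_1 = 216, s_1 = 122, t_1 = 340, b_2 = 88, c_2 = 46, u_3 = 296, v_3 = 236, q_4 = 28, a_5 = 252, b_5 = 86, c_5 = 62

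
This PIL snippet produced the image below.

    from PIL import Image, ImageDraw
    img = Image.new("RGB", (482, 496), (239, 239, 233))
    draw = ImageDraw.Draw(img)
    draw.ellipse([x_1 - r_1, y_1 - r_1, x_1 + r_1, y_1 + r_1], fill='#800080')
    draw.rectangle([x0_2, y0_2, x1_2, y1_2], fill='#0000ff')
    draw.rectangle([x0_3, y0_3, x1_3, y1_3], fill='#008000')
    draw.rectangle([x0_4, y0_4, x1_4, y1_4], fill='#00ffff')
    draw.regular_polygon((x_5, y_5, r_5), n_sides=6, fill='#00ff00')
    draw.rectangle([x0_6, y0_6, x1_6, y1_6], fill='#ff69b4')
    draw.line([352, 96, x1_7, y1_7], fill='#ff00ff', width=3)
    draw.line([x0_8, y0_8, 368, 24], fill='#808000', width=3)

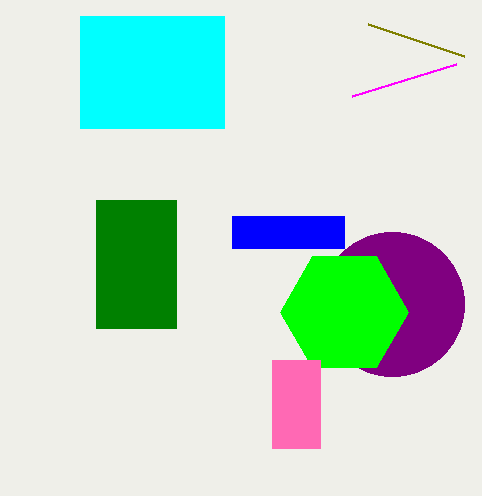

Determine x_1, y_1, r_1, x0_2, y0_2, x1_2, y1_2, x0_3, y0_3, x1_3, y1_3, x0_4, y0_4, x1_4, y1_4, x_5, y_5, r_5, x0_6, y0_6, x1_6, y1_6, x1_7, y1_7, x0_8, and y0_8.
x_1 = 392
y_1 = 304
r_1 = 72
x0_2 = 232
y0_2 = 216
x1_2 = 344
y1_2 = 248
x0_3 = 96
y0_3 = 200
x1_3 = 176
y1_3 = 328
x0_4 = 80
y0_4 = 16
x1_4 = 224
y1_4 = 128
x_5 = 344
y_5 = 312
r_5 = 64
x0_6 = 272
y0_6 = 360
x1_6 = 320
y1_6 = 448
x1_7 = 456
y1_7 = 64
x0_8 = 464
y0_8 = 56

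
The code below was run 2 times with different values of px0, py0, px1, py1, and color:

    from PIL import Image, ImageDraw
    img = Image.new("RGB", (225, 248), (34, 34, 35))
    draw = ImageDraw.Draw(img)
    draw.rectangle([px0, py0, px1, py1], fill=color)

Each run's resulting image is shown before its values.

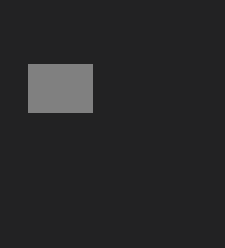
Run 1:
px0 = 28; py0 = 64; px1 = 92; py1 = 112; color = 'gray'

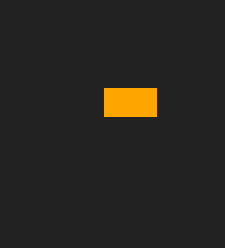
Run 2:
px0 = 104
py0 = 88
px1 = 156
py1 = 116
color = 'orange'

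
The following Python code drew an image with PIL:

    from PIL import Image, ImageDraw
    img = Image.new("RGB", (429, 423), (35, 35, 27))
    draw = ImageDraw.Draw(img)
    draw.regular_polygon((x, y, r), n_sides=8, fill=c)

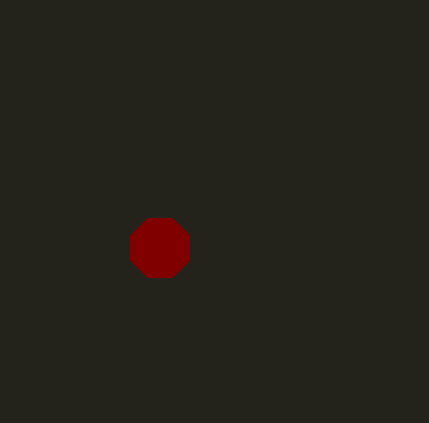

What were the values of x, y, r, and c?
x = 160
y = 248
r = 32
c = 'maroon'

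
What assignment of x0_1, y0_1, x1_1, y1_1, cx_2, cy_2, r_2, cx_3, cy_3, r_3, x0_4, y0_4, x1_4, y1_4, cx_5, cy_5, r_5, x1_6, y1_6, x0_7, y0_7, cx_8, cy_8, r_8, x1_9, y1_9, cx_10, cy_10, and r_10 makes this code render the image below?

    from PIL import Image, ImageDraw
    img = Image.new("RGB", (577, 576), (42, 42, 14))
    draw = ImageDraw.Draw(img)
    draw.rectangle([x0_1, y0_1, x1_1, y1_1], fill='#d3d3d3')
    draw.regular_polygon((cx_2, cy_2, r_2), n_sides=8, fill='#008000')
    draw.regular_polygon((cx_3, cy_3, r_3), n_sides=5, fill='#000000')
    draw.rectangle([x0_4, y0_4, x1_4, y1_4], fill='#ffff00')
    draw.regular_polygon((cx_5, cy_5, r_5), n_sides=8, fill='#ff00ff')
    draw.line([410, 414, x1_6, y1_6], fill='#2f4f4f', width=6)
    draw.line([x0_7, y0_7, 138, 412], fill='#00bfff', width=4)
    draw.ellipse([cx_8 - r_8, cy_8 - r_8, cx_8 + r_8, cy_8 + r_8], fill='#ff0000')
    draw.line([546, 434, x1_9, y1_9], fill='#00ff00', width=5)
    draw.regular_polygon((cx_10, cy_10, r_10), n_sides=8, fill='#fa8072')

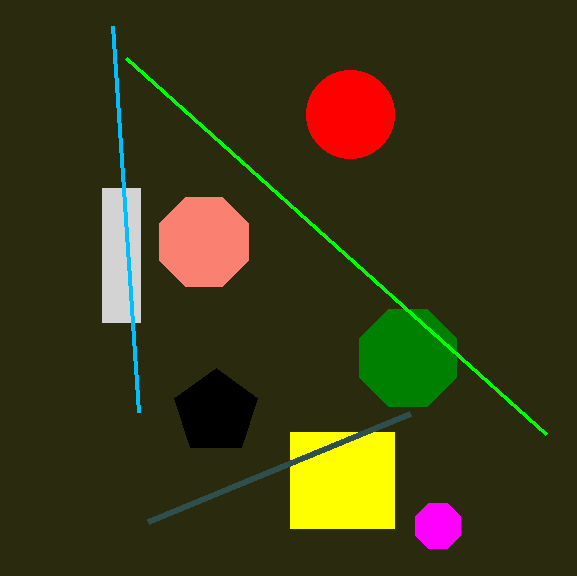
x0_1 = 102, y0_1 = 188, x1_1 = 140, y1_1 = 322, cx_2 = 408, cy_2 = 358, r_2 = 52, cx_3 = 216, cy_3 = 412, r_3 = 44, x0_4 = 290, y0_4 = 432, x1_4 = 394, y1_4 = 528, cx_5 = 438, cy_5 = 526, r_5 = 24, x1_6 = 148, y1_6 = 522, x0_7 = 112, y0_7 = 26, cx_8 = 350, cy_8 = 114, r_8 = 44, x1_9 = 126, y1_9 = 58, cx_10 = 204, cy_10 = 242, r_10 = 48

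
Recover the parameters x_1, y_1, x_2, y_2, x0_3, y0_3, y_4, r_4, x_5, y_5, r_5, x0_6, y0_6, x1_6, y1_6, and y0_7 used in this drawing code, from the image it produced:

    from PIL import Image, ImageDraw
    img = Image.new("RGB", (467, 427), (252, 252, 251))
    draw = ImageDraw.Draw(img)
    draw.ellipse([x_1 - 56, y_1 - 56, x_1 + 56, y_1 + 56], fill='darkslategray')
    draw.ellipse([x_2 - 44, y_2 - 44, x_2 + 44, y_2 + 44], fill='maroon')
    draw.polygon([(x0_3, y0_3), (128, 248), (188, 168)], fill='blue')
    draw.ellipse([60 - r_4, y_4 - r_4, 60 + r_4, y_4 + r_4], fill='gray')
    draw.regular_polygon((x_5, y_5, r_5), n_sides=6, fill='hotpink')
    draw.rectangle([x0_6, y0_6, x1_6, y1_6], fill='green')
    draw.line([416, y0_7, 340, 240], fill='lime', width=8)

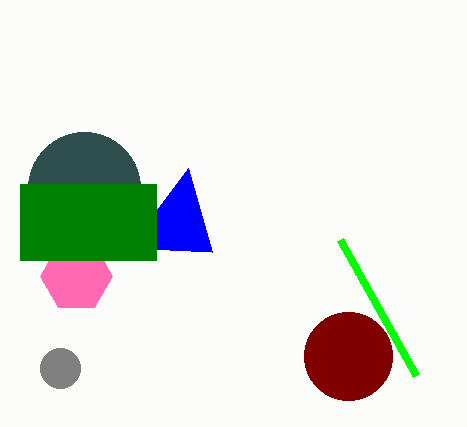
x_1 = 84, y_1 = 188, x_2 = 348, y_2 = 356, x0_3 = 212, y0_3 = 252, y_4 = 368, r_4 = 20, x_5 = 76, y_5 = 276, r_5 = 36, x0_6 = 20, y0_6 = 184, x1_6 = 156, y1_6 = 260, y0_7 = 376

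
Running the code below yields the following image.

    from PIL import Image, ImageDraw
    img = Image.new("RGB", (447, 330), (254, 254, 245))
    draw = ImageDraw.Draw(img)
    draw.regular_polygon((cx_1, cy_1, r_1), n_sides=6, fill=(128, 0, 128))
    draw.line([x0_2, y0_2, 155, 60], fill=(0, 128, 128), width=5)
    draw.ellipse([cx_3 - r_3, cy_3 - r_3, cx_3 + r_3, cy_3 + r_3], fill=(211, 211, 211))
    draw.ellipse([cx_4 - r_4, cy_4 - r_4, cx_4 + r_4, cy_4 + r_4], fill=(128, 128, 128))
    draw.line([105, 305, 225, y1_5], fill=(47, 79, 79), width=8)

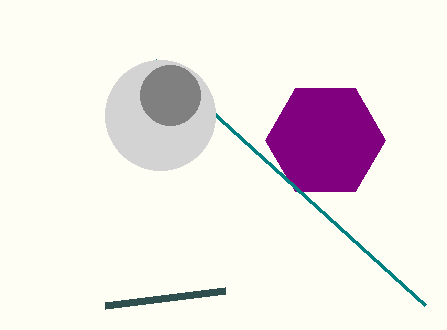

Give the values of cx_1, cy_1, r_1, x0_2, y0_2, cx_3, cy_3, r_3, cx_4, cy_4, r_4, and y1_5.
cx_1 = 325
cy_1 = 140
r_1 = 60
x0_2 = 425
y0_2 = 305
cx_3 = 160
cy_3 = 115
r_3 = 55
cx_4 = 170
cy_4 = 95
r_4 = 30
y1_5 = 290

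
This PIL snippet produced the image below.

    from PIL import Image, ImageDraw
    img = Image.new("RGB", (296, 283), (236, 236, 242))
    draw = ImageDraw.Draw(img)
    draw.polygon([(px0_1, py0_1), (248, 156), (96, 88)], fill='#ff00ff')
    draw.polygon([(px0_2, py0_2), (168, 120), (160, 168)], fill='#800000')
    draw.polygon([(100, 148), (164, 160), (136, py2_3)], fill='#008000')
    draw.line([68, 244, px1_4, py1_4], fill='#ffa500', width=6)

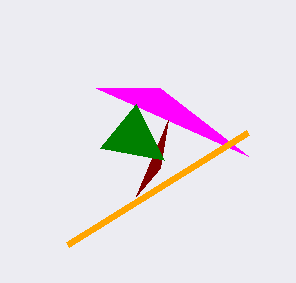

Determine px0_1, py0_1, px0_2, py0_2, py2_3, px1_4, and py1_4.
px0_1 = 160; py0_1 = 88; px0_2 = 136; py0_2 = 196; py2_3 = 104; px1_4 = 248; py1_4 = 132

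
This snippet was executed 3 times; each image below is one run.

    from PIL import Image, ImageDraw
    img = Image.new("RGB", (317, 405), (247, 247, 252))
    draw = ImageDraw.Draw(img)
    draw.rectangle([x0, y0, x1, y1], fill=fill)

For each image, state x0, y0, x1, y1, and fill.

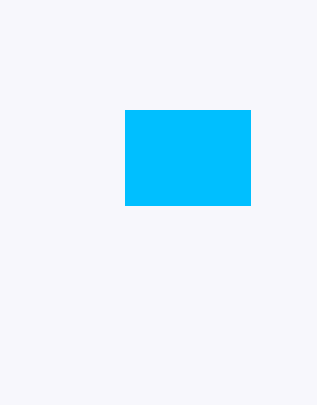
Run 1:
x0 = 125; y0 = 110; x1 = 250; y1 = 205; fill = 'deepskyblue'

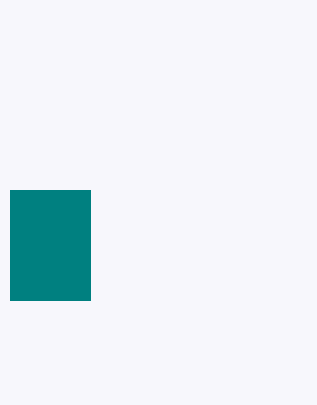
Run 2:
x0 = 10
y0 = 190
x1 = 90
y1 = 300
fill = 'teal'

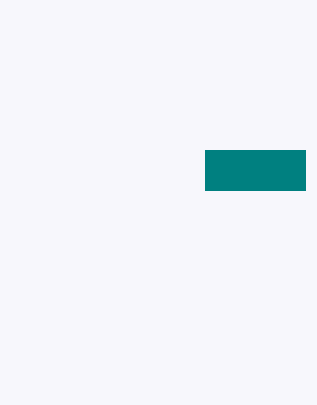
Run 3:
x0 = 205
y0 = 150
x1 = 305
y1 = 190
fill = 'teal'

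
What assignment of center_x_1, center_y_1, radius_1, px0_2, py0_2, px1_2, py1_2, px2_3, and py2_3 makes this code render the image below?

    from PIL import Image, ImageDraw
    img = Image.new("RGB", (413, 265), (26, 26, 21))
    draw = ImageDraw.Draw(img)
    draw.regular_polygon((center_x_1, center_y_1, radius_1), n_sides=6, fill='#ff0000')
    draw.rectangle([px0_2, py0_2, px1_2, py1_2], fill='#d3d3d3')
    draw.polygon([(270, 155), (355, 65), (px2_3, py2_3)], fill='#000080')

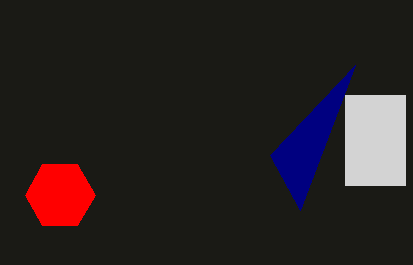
center_x_1 = 60, center_y_1 = 195, radius_1 = 35, px0_2 = 345, py0_2 = 95, px1_2 = 405, py1_2 = 185, px2_3 = 300, py2_3 = 210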